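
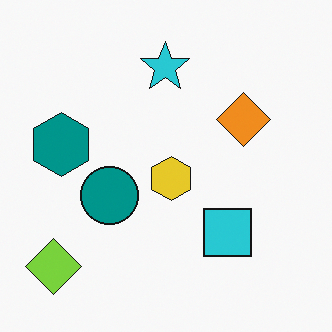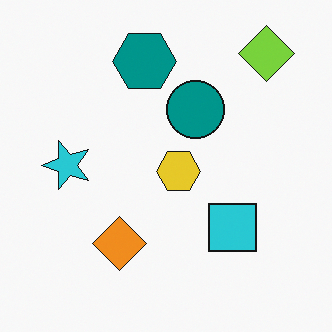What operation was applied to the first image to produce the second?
It was transposed (reflected across the top-left ↔ bottom-right diagonal).

Shapes have swapped their row and column positions — what was in the top-right is now in the bottom-left — a diagonal reflection.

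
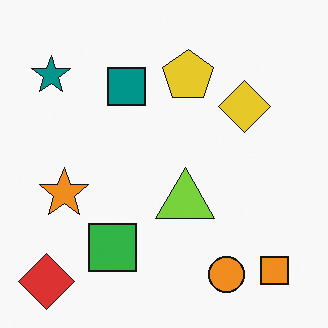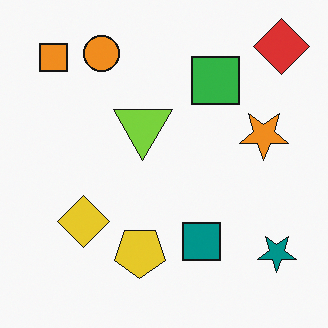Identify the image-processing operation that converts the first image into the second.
This is the original image rotated 180°.

The red diamond sits in the bottom-left of the first image and the top-right of the second — consistent with a whole-image 180° rotation.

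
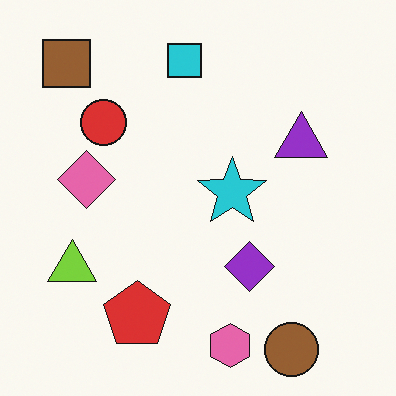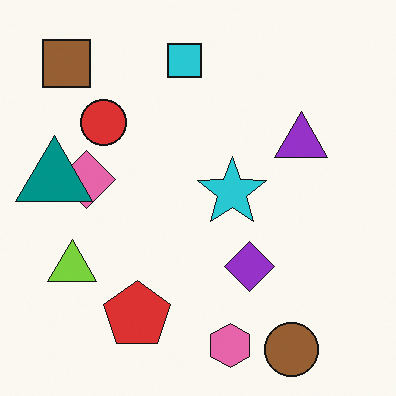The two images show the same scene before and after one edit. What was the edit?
Overlaid with an additional teal triangle.

A teal triangle appears in the second image that is absent from the first.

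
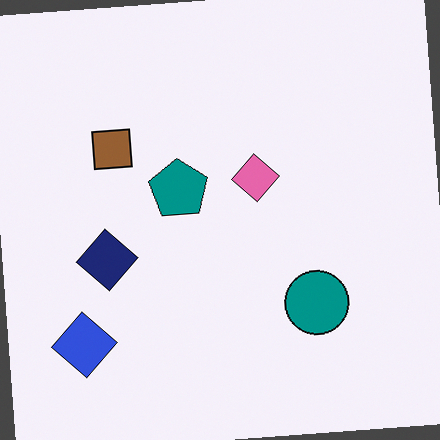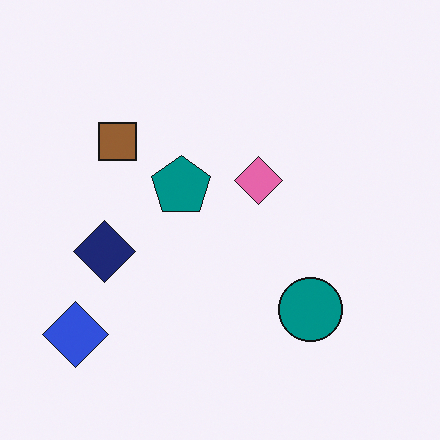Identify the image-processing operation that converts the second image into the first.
This is the original image rotated counter-clockwise by a few degrees.

Every shape is tilted by the same angle and the image corners show triangular fill wedges — a whole-image rotation by a non-right angle.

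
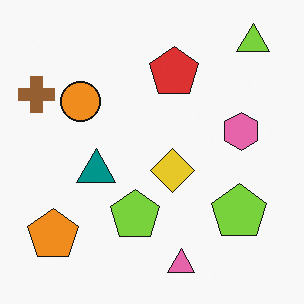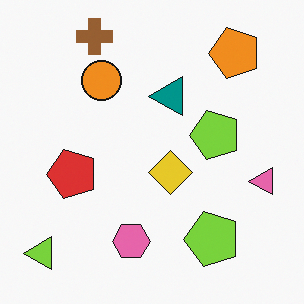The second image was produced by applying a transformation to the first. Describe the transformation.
Transposed (reflected across the top-left ↔ bottom-right diagonal).

Shapes have swapped their row and column positions — what was in the top-right is now in the bottom-left — a diagonal reflection.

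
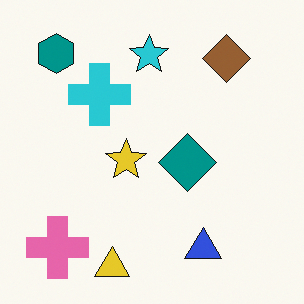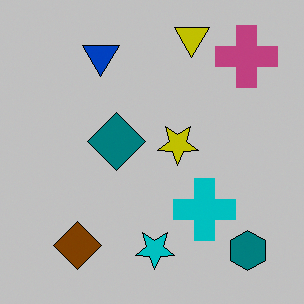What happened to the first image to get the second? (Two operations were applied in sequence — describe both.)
The image was aggressively posterized, then rotated 180°.

Each flat color has snapped to a coarser quantized level — most visibly, the near-white background has dropped to a flat grey. The teal hexagon sits in the top-left of the first image and the bottom-right of the second — consistent with a whole-image 180° rotation.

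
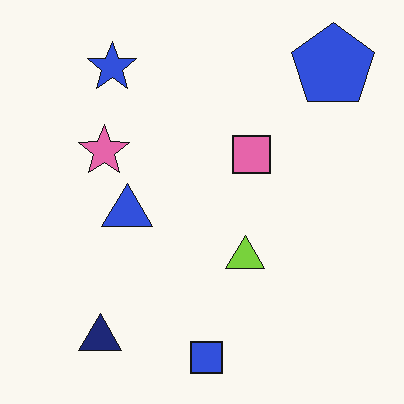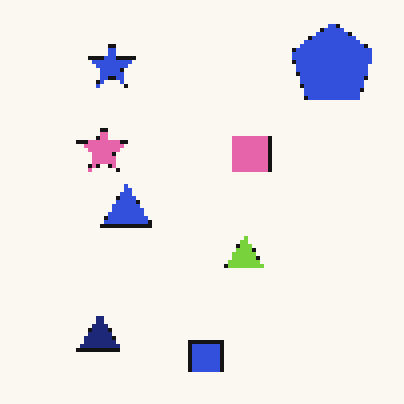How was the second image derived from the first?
The image was mildly pixelated.

Shapes are reduced to large square blocks; fine edges and outlines are lost — a downscale-then-upscale (mosaic) effect.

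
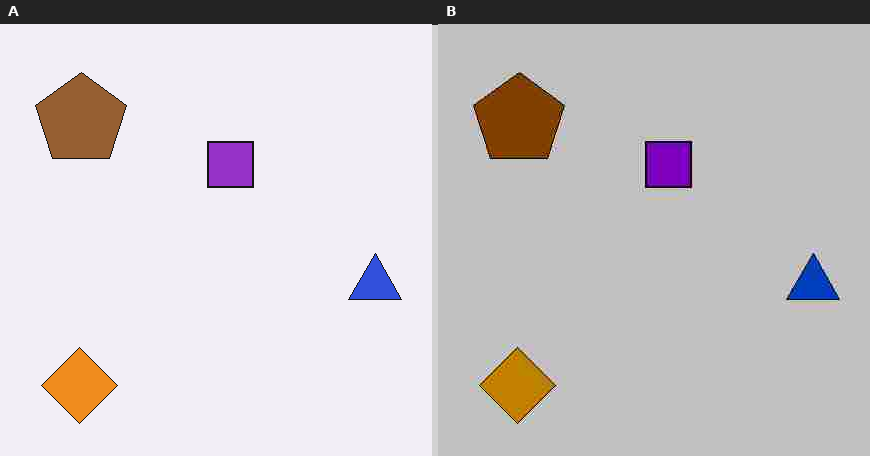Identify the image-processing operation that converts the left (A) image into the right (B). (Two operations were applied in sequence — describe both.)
The right (B) image is the left (A) aggressively posterized, then heavily JPEG-compressed with obvious blocking artifacts.

Each flat color has snapped to a coarser quantized level — most visibly, the near-white background has dropped to a flat grey. Blocky 8×8 compression artifacts appear around shape edges and the flat background shows ringing — characteristic JPEG degradation.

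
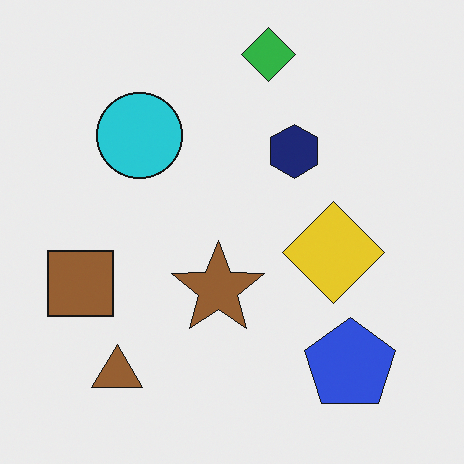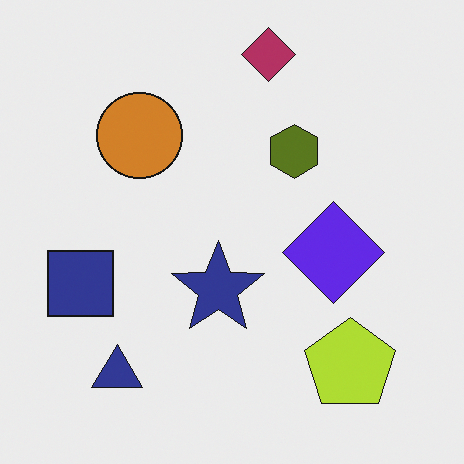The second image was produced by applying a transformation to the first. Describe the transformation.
Hue-shifted through roughly half the color wheel.

Every shape's color has rotated by the same amount around the hue wheel — a uniform hue shift.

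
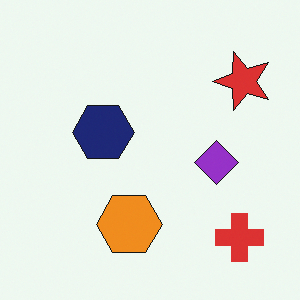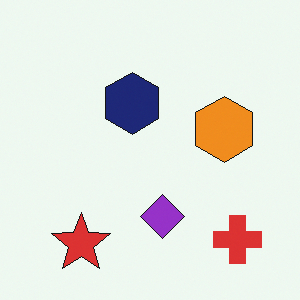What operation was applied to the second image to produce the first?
The image was transposed (reflected across the top-left ↔ bottom-right diagonal).

Shapes have swapped their row and column positions — what was in the top-right is now in the bottom-left — a diagonal reflection.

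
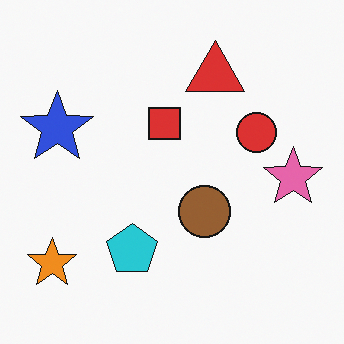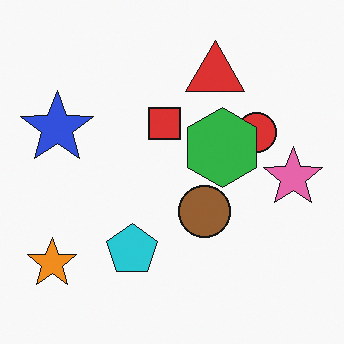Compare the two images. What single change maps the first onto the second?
This is the original image overlaid with an additional green hexagon.

A green hexagon appears in the second image that is absent from the first.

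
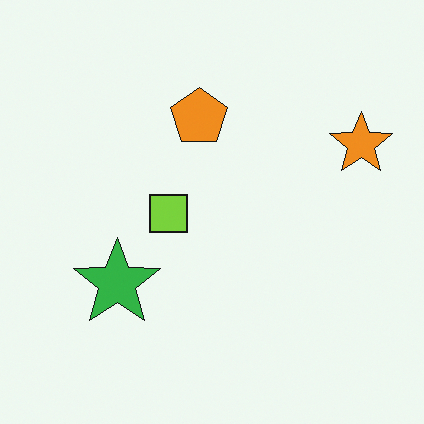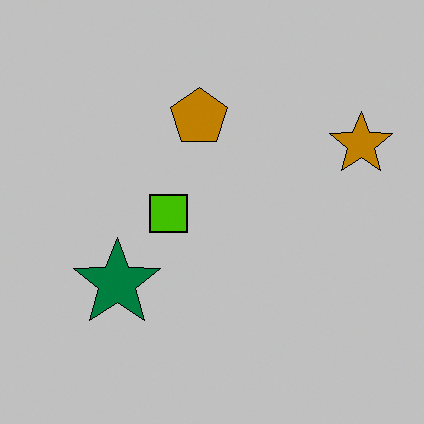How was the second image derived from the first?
The second image is the first aggressively posterized.

Each flat color has snapped to a coarser quantized level — most visibly, the near-white background has dropped to a flat grey.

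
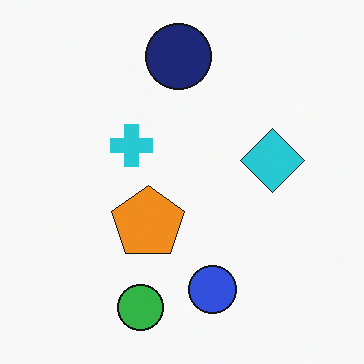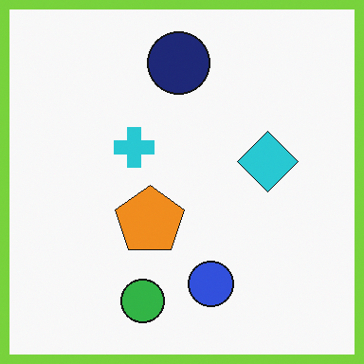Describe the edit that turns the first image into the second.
This is the original image framed with a lime border.

A solid lime frame runs around the edge of the second image, with the content slightly shrunk inside it.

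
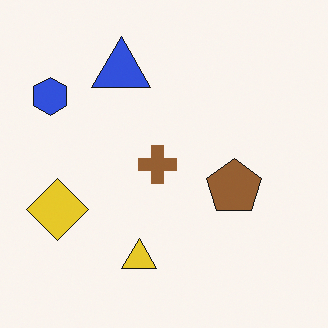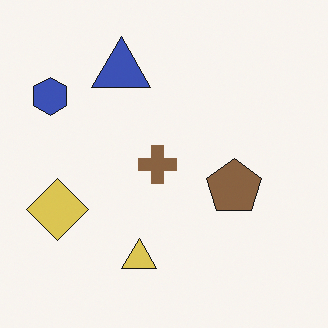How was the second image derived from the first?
Slightly desaturated.

All colors are more muted and greyish — a global saturation change.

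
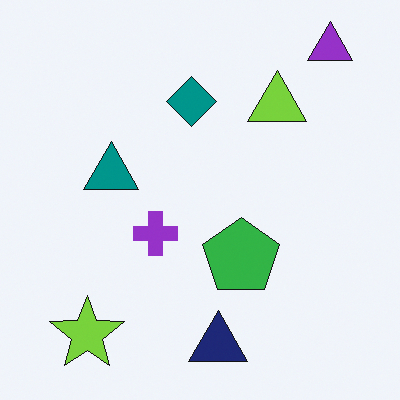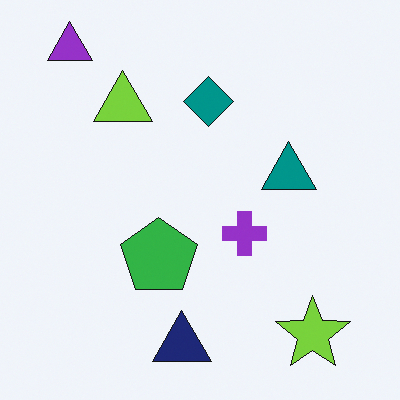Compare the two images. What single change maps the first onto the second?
It was flipped horizontally (left ↔ right).

The purple triangle is in the top-right of the first image and the top-left of the second — shapes on opposite sides of the vertical midline have swapped in a mirror flip.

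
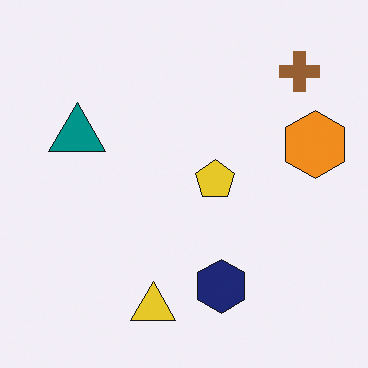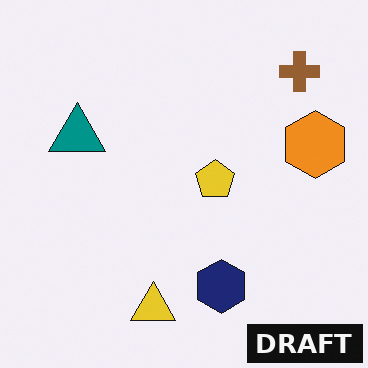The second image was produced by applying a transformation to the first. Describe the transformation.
The image was watermarked with the text "DRAFT" in the lower-right corner.

A dark label reading "DRAFT" appears in the lower-right corner.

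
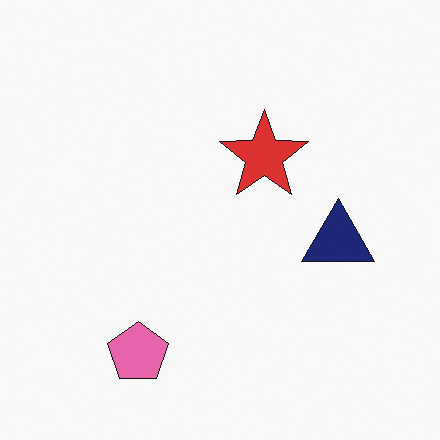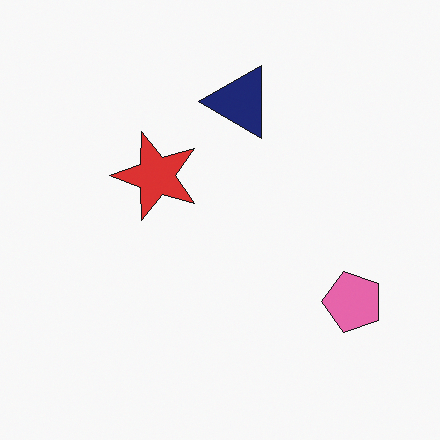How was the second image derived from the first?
The transformation is: rotated 90° counter-clockwise.

The pink pentagon sits in the bottom-left of the first image and the bottom-right of the second — consistent with a whole-image 90° counter-clockwise rotation.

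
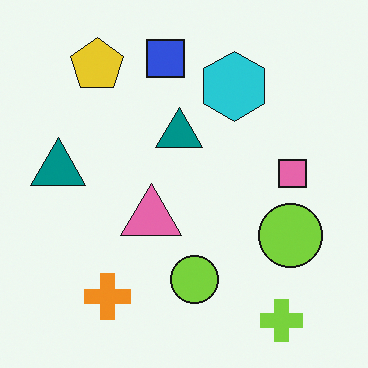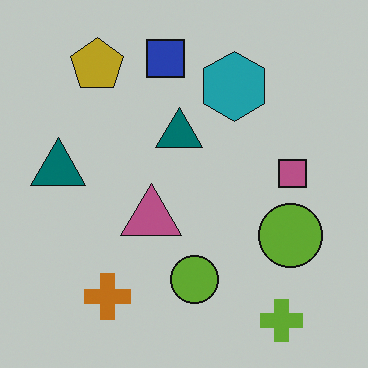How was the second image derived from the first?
Darkened a little.

Every pixel — background and shapes alike — is uniformly darkened.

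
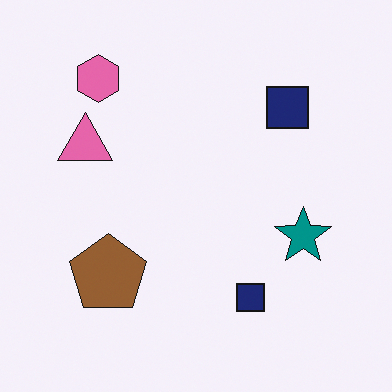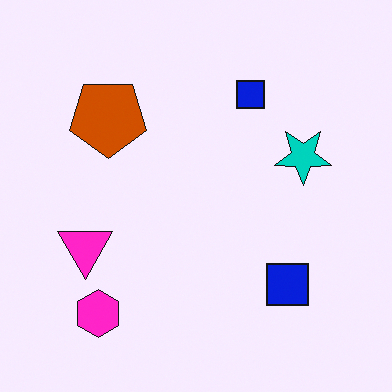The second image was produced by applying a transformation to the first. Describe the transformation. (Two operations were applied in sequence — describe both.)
The image was made much more vivid (saturation change), then flipped vertically (top ↔ bottom).

All colors are more vivid — a global saturation change. The pink hexagon is in the top-left of the first image and the bottom-left of the second — shapes on opposite sides of the horizontal midline have swapped in a mirror flip.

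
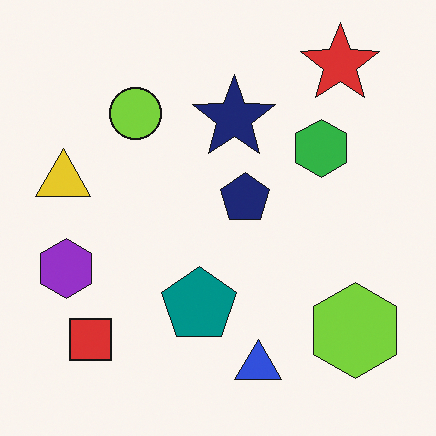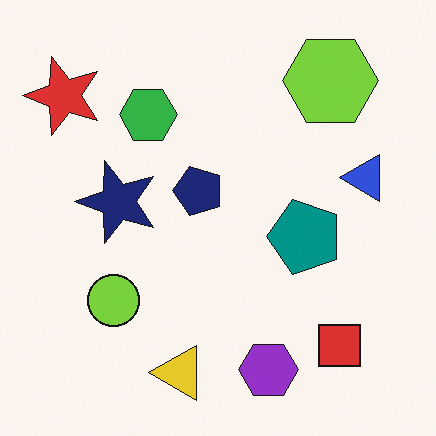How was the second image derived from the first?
The transformation is: rotated 90° counter-clockwise.

The red star sits in the top-right of the first image and the top-left of the second — consistent with a whole-image 90° counter-clockwise rotation.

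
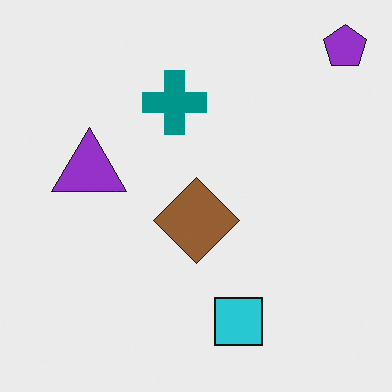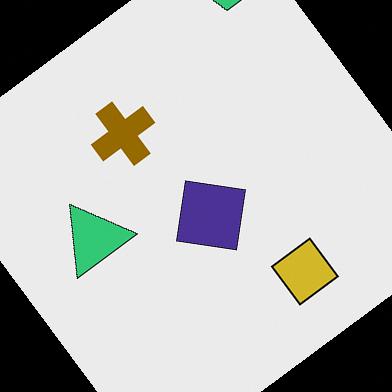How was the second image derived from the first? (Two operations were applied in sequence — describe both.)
It was hue-shifted by a large amount, then rotated counter-clockwise by a large amount — several tens of degrees.

Every shape's color has rotated by the same amount around the hue wheel — a uniform hue shift. Every shape is tilted by the same angle and the image corners show triangular fill wedges — a whole-image rotation by a non-right angle.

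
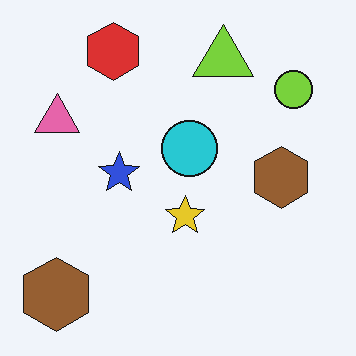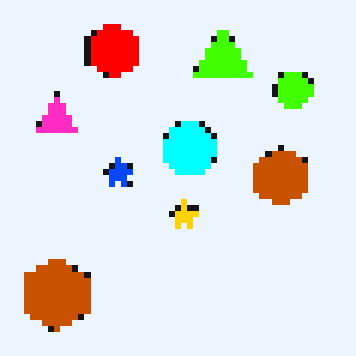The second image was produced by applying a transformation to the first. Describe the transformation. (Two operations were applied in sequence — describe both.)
It was pixelated into visible square blocks, then heavily oversaturated.

Shapes are reduced to large square blocks; fine edges and outlines are lost — a downscale-then-upscale (mosaic) effect. All colors are more vivid — a global saturation change.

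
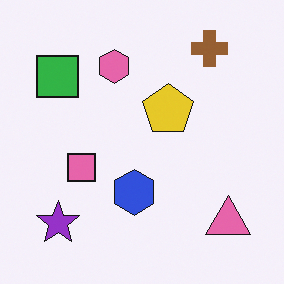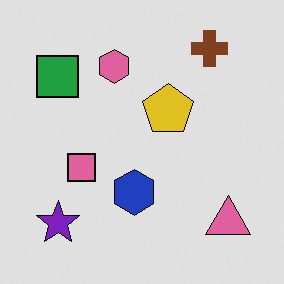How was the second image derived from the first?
This is the original image moderately posterized.

Each flat color has snapped to a coarser quantized level — most visibly, the near-white background has dropped to a flat grey.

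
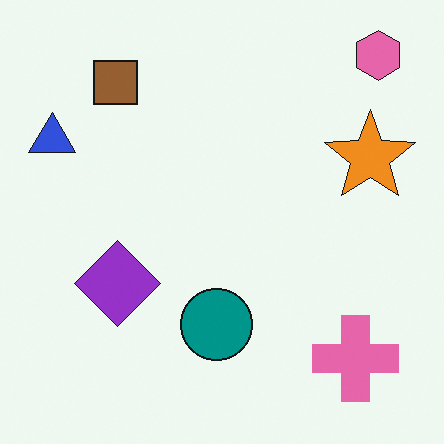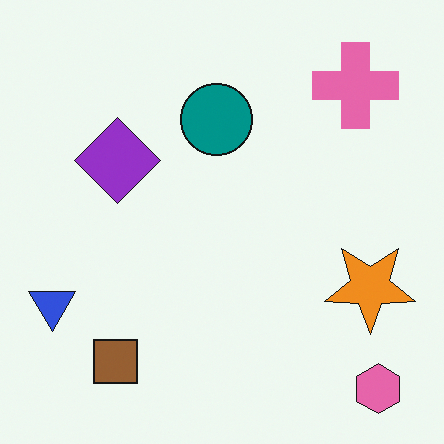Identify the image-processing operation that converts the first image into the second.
The transformation is: flipped vertically (top ↔ bottom).

The pink hexagon is in the top-right of the first image and the bottom-right of the second — shapes on opposite sides of the horizontal midline have swapped in a mirror flip.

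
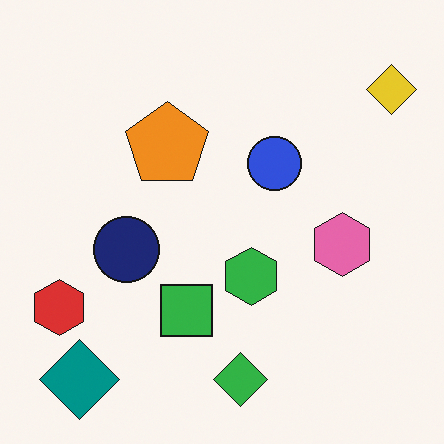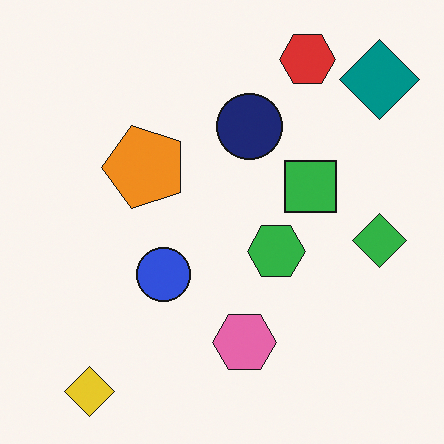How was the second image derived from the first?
The image was transposed (reflected across the top-left ↔ bottom-right diagonal).

Shapes have swapped their row and column positions — what was in the top-right is now in the bottom-left — a diagonal reflection.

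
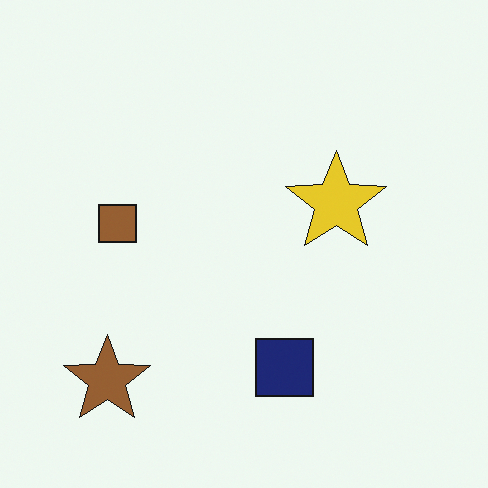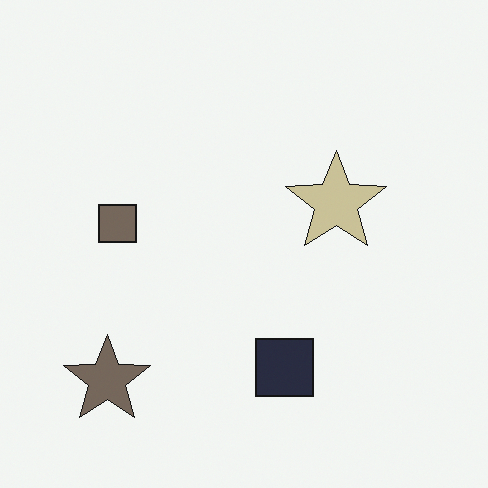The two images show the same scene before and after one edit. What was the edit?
Heavily desaturated.

All colors are more muted and greyish — a global saturation change.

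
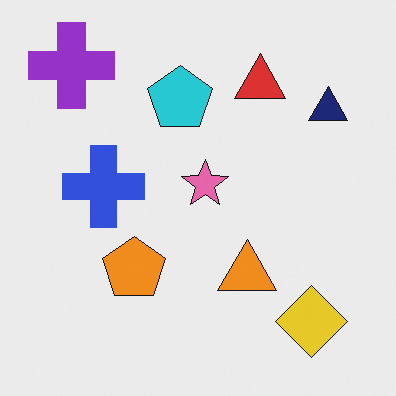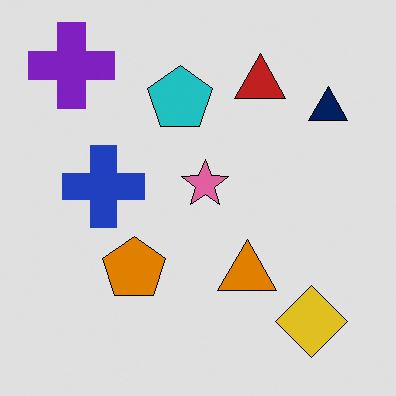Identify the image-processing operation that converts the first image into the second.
The second image is the first posterized to a reduced palette.

Each flat color has snapped to a coarser quantized level — most visibly, the near-white background has dropped to a flat grey.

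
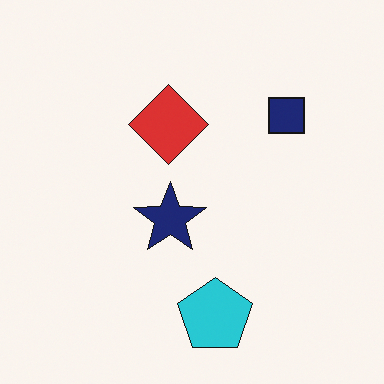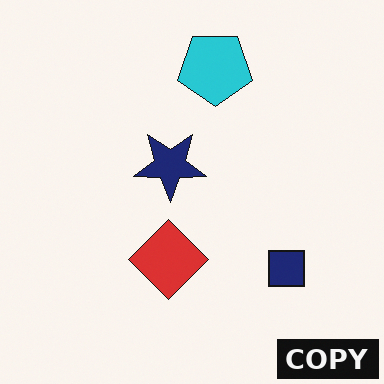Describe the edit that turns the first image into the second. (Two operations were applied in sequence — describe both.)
The transformation is: flipped vertically (top ↔ bottom), then watermarked with the text "COPY" in the lower-right corner.

The cyan pentagon is in the bottom of the first image and the top of the second — shapes on opposite sides of the horizontal midline have swapped in a mirror flip. A dark label reading "COPY" appears in the lower-right corner.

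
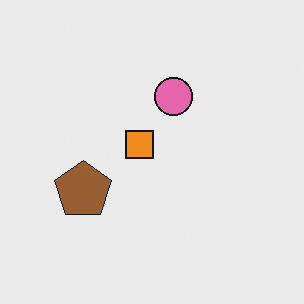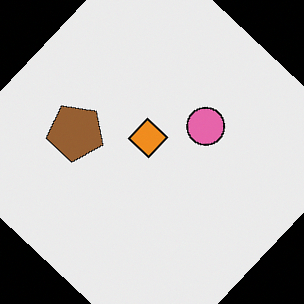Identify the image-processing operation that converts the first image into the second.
This is the original image rotated clockwise by a large amount — several tens of degrees.

Every shape is tilted by the same angle and the image corners show triangular fill wedges — a whole-image rotation by a non-right angle.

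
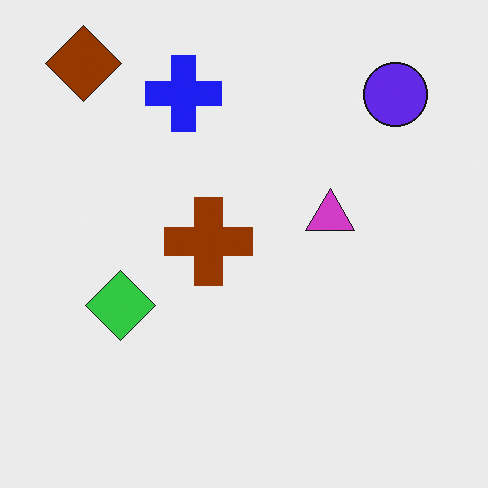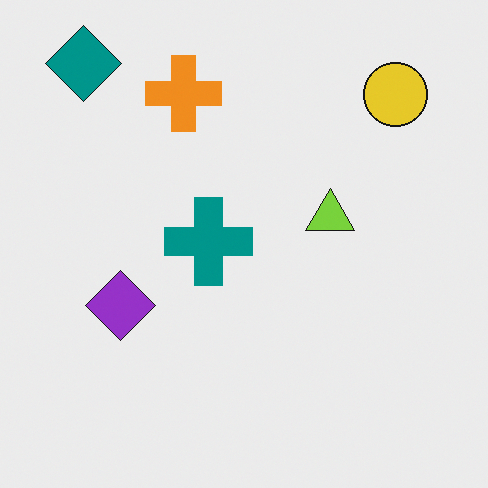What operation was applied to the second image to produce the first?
The transformation is: hue-shifted by a large amount.

Every shape's color has rotated by the same amount around the hue wheel — a uniform hue shift.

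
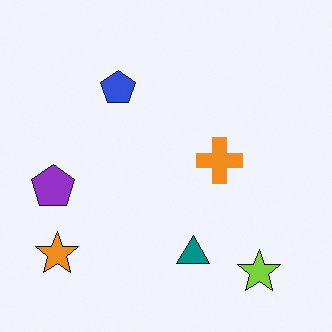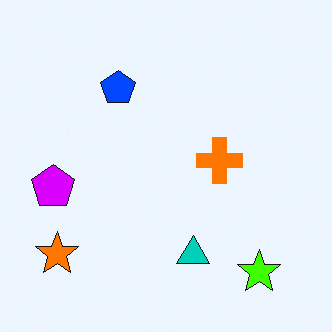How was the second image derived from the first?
Made much more vivid (saturation change).

All colors are more vivid — a global saturation change.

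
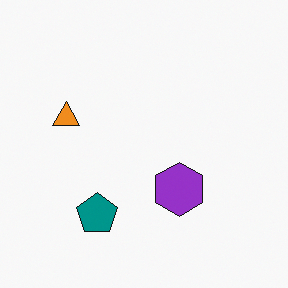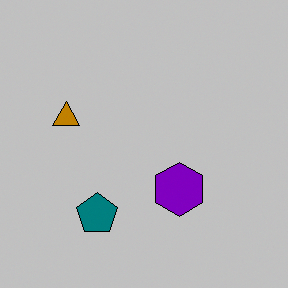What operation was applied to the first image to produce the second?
The second image is the first heavily posterized to just a handful of flat colors.

Each flat color has snapped to a coarser quantized level — most visibly, the near-white background has dropped to a flat grey.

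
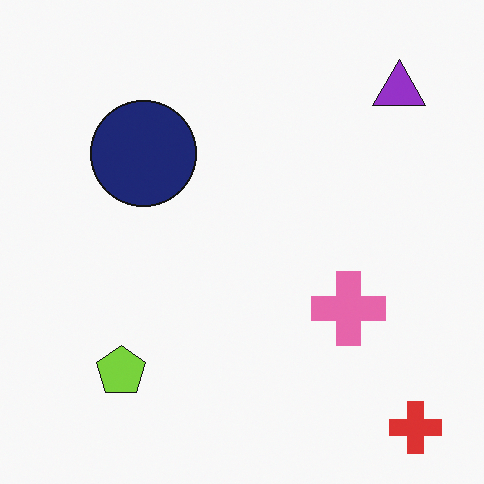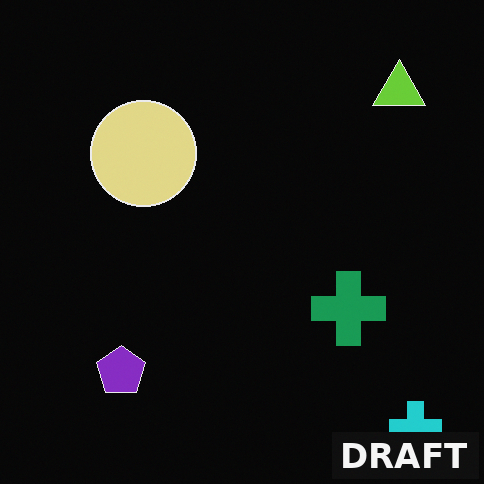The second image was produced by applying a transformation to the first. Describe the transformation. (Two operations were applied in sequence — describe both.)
It was color-inverted (negative), then watermarked with the text "DRAFT" in the lower-right corner.

The light background has become dark and every shape's color is its complement — a photographic negative. A dark label reading "DRAFT" appears in the lower-right corner.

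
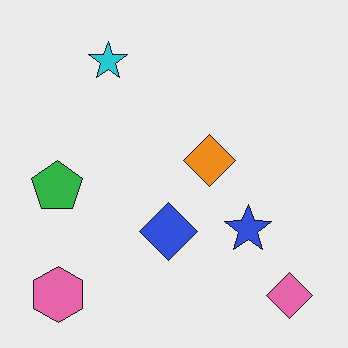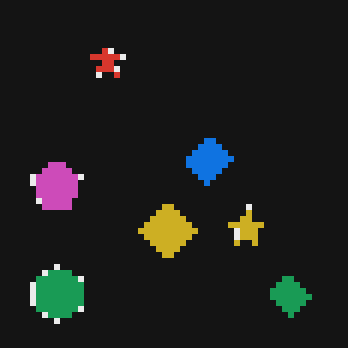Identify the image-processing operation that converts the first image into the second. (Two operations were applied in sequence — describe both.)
The transformation is: pixelated into visible square blocks, then color-inverted (negative).

Shapes are reduced to large square blocks; fine edges and outlines are lost — a downscale-then-upscale (mosaic) effect. The light background has become dark and every shape's color is its complement — a photographic negative.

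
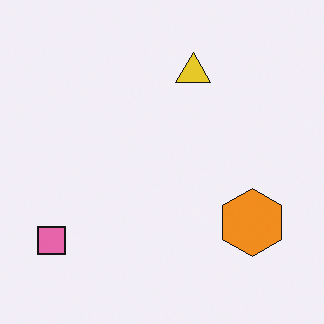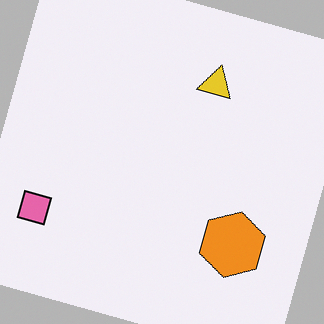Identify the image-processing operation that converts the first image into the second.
The image was rotated clockwise by a clearly visible amount.

Every shape is tilted by the same angle and the image corners show triangular fill wedges — a whole-image rotation by a non-right angle.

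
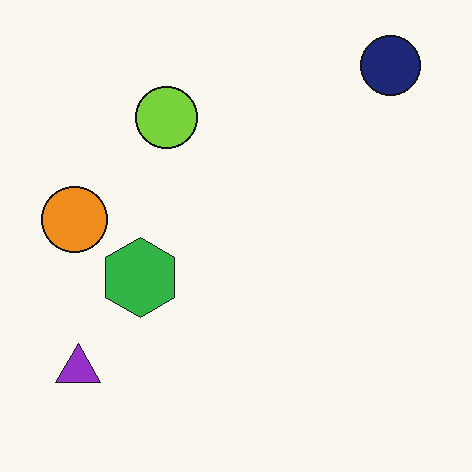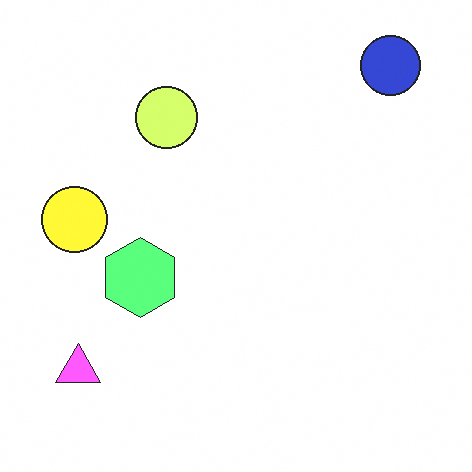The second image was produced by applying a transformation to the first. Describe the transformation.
The second image is the first noticeably brightened.

Every pixel — background and shapes alike — is uniformly brightened.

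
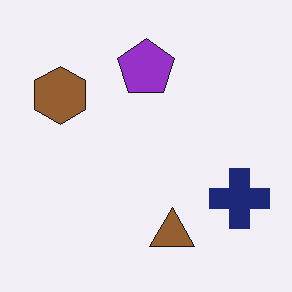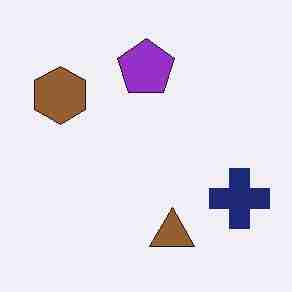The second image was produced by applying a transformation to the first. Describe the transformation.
This is the original image heavily JPEG-compressed with obvious blocking artifacts.

Blocky 8×8 compression artifacts appear around shape edges and the flat background shows ringing — characteristic JPEG degradation.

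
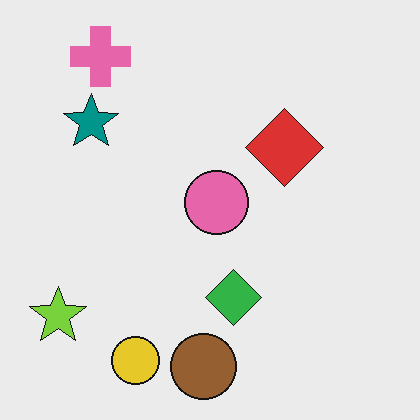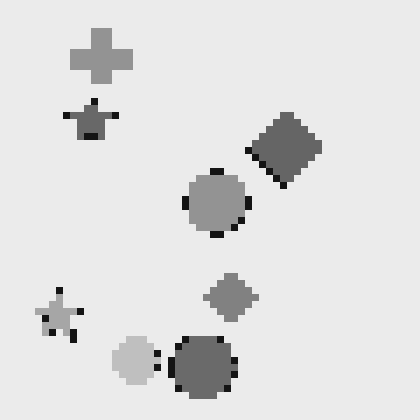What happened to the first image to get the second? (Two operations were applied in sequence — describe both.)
The image was pixelated into visible square blocks, then converted to grayscale.

Shapes are reduced to large square blocks; fine edges and outlines are lost — a downscale-then-upscale (mosaic) effect. All color is removed — every shape is now a shade of grey.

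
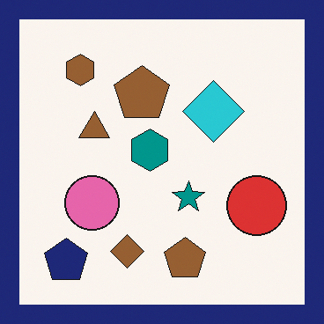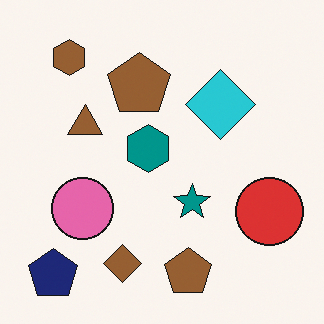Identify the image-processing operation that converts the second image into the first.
This is the original image framed with a navy border.

A solid navy frame runs around the edge of the first image, with the content slightly shrunk inside it.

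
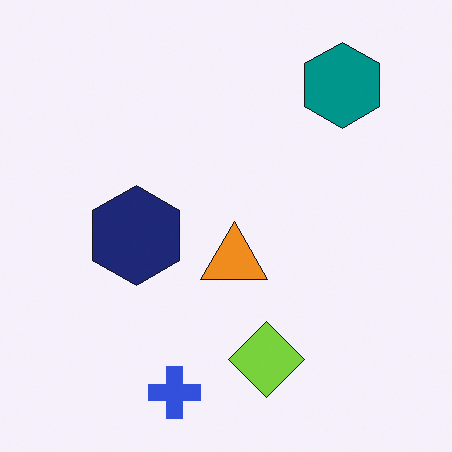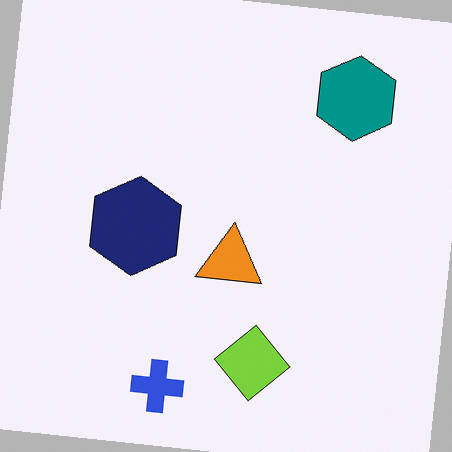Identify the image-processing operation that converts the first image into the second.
The second image is the first rotated clockwise by a slight angle.

Every shape is tilted by the same angle and the image corners show triangular fill wedges — a whole-image rotation by a non-right angle.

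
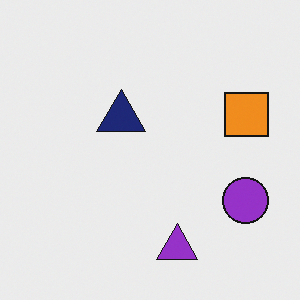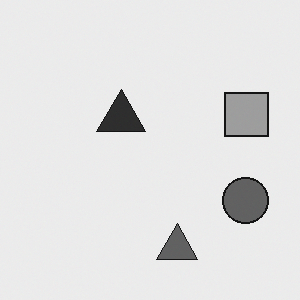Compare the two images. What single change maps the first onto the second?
Converted to grayscale.

All color is removed — every shape is now a shade of grey.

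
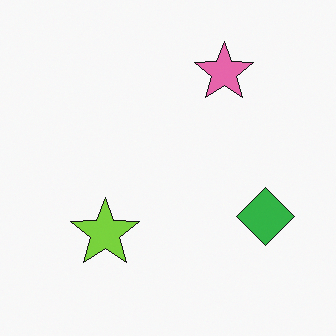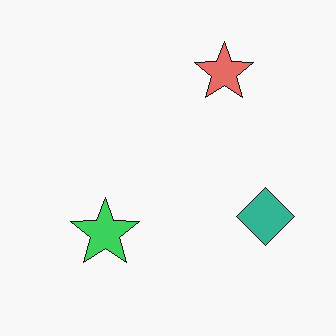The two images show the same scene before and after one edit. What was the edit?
The second image is the first hue-shifted slightly.

Every shape's color has rotated by the same amount around the hue wheel — a uniform hue shift.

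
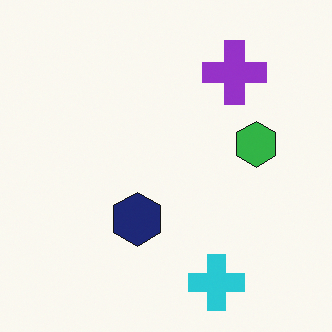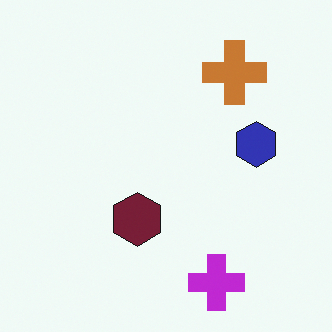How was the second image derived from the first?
Hue-shifted by a moderate amount.

Every shape's color has rotated by the same amount around the hue wheel — a uniform hue shift.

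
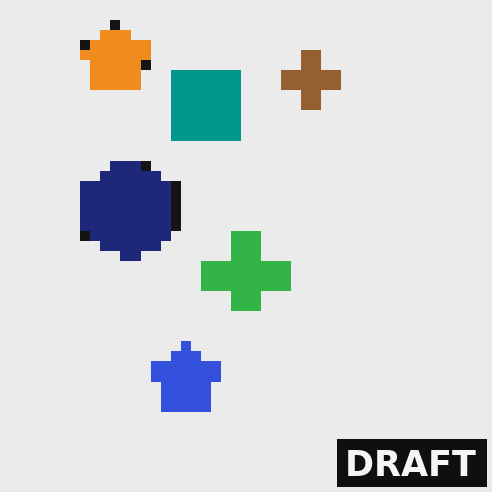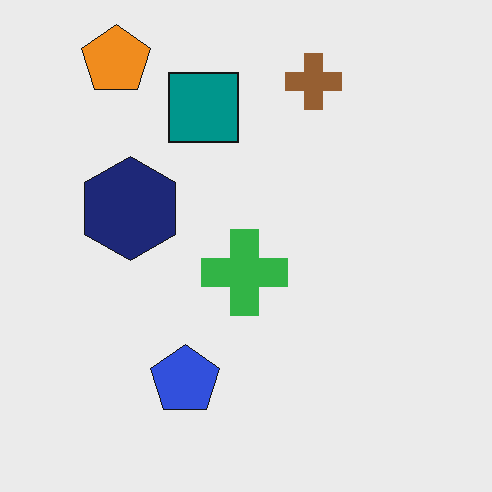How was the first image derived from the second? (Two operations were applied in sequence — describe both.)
This is the original image heavily pixelated into large blocks, then watermarked with the text "DRAFT" in the lower-right corner.

Shapes are reduced to large square blocks; fine edges and outlines are lost — a downscale-then-upscale (mosaic) effect. A dark label reading "DRAFT" appears in the lower-right corner.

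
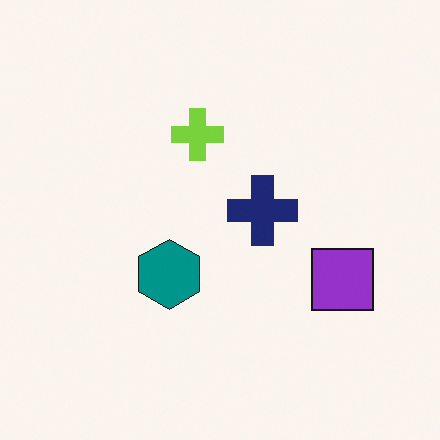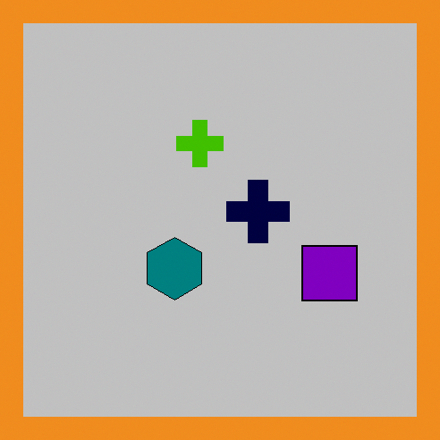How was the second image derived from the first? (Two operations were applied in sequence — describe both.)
The second image is the first heavily posterized to just a handful of flat colors, then framed with a orange border.

Each flat color has snapped to a coarser quantized level — most visibly, the near-white background has dropped to a flat grey. A solid orange frame runs around the edge of the second image, with the content slightly shrunk inside it.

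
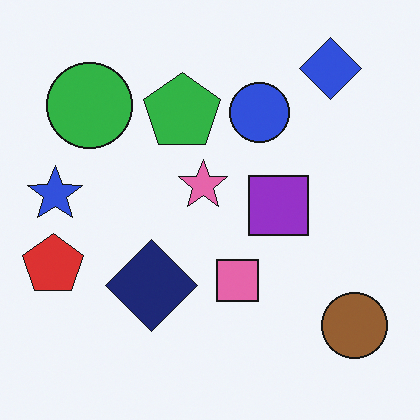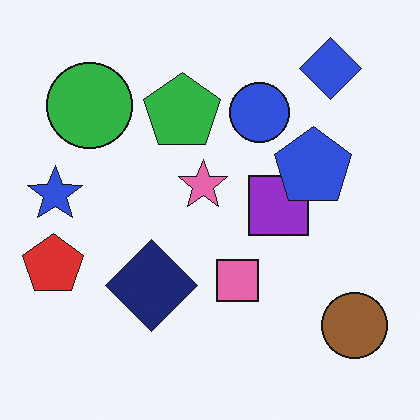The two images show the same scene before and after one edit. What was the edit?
This is the original image overlaid with an additional blue pentagon.

A blue pentagon appears in the second image that is absent from the first.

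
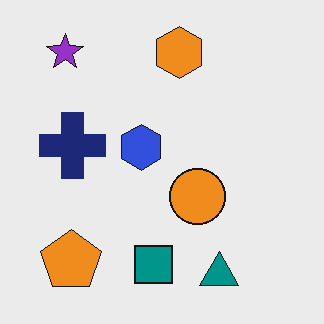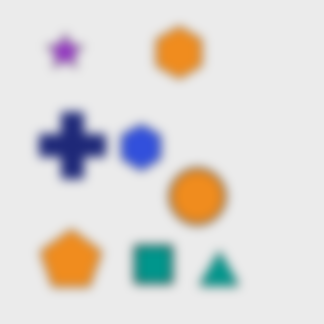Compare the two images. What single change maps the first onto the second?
The transformation is: heavily blurred.

Shape edges and outlines are uniformly softened across the whole image.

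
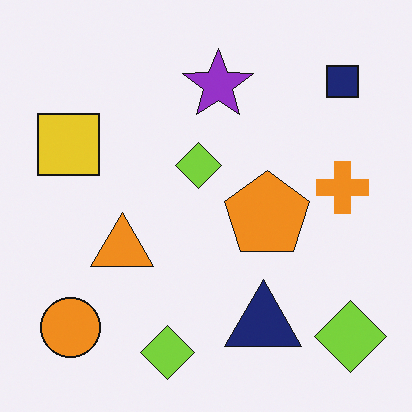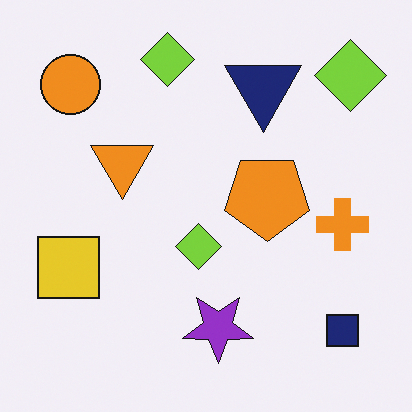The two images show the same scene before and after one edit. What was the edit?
The transformation is: flipped vertically (top ↔ bottom).

The navy square is in the top-right of the first image and the bottom-right of the second — shapes on opposite sides of the horizontal midline have swapped in a mirror flip.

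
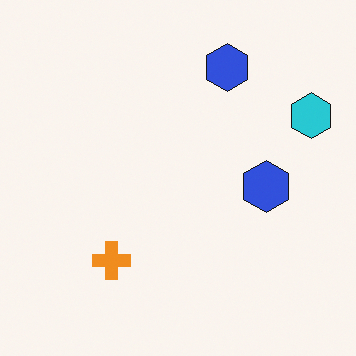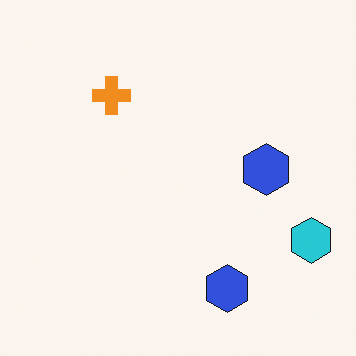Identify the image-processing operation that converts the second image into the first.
This is the original image flipped vertically (top ↔ bottom).

The orange cross is in the top-left of the second image and the bottom-left of the first — shapes on opposite sides of the horizontal midline have swapped in a mirror flip.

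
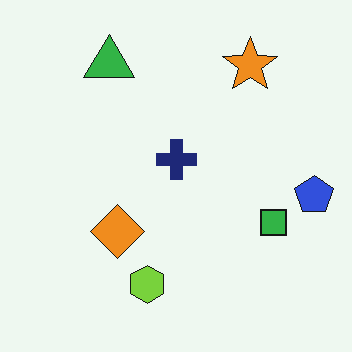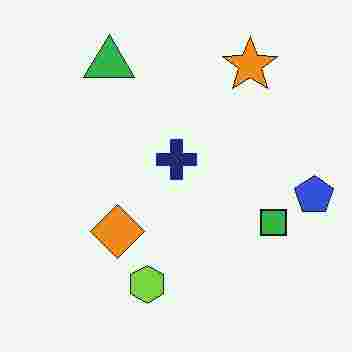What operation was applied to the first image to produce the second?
This is the original image heavily JPEG-compressed with obvious blocking artifacts.

Blocky 8×8 compression artifacts appear around shape edges and the flat background shows ringing — characteristic JPEG degradation.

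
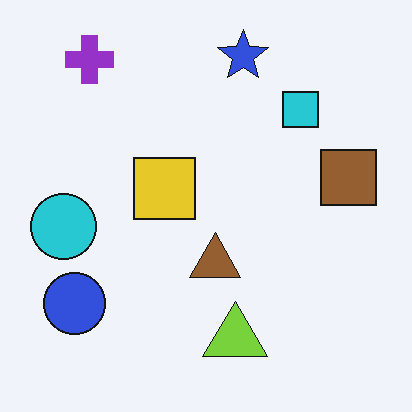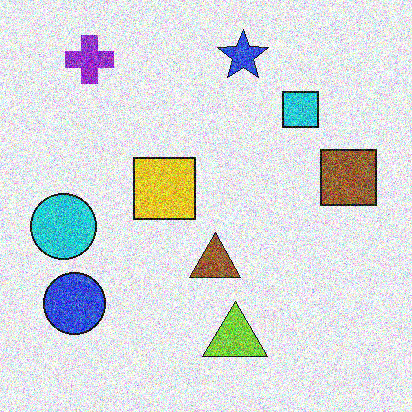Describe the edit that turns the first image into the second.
The second image is the first degraded with strong gaussian noise.

Random speckle covers the whole image, including the flat background.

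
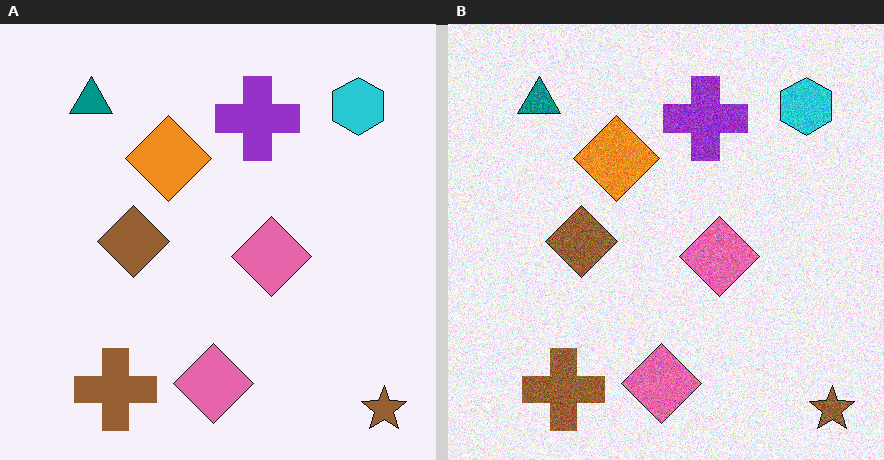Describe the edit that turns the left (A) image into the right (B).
The transformation is: degraded with visible gaussian noise.

Random speckle covers the whole image, including the flat background.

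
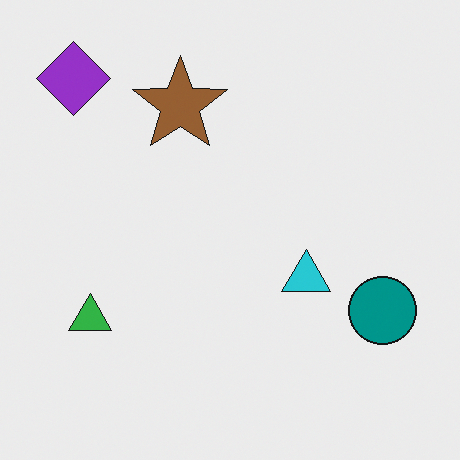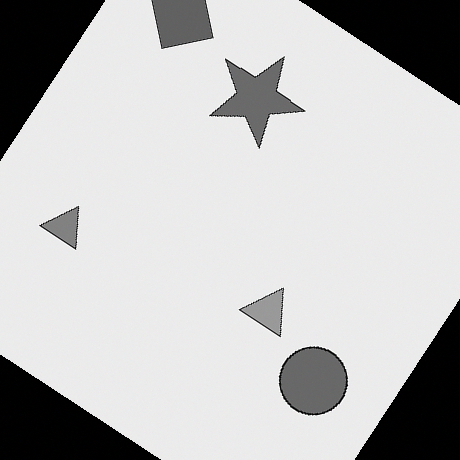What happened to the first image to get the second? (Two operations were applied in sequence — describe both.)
The second image is the first rotated clockwise by a large amount — several tens of degrees, then converted to grayscale.

Every shape is tilted by the same angle and the image corners show triangular fill wedges — a whole-image rotation by a non-right angle. All color is removed — every shape is now a shade of grey.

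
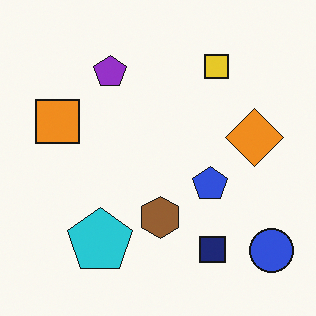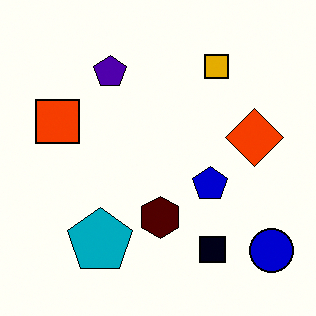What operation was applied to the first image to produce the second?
The transformation is: given much higher contrast.

Tones are pushed away from mid-grey across the whole image — a global contrast change.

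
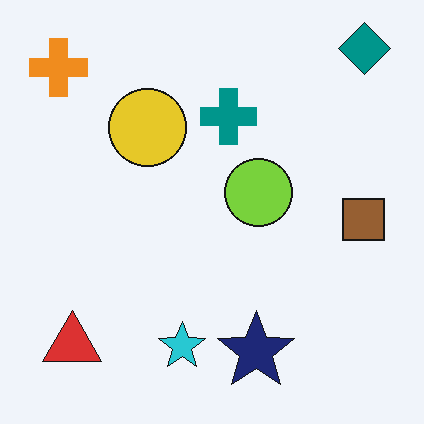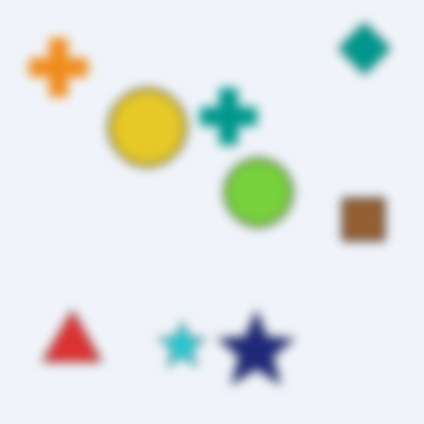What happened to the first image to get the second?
This is the original image heavily blurred.

Shape edges and outlines are uniformly softened across the whole image.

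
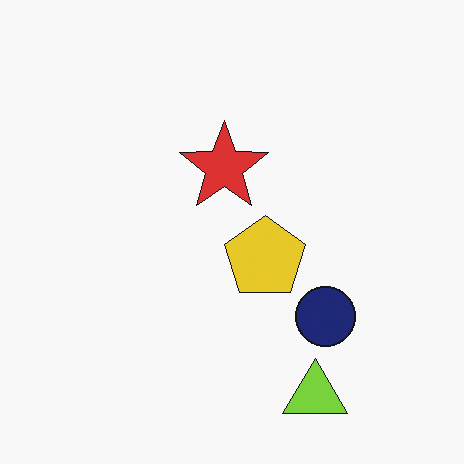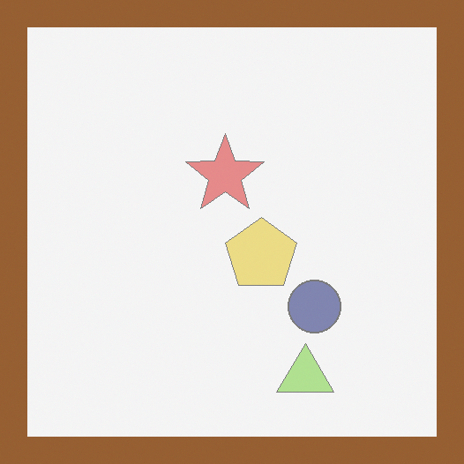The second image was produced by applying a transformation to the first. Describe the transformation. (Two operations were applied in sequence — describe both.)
This is the original image washed out (contrast reduced), then framed with a brown border.

Tones are pushed toward mid-grey across the whole image — a global contrast change. A solid brown frame runs around the edge of the second image, with the content slightly shrunk inside it.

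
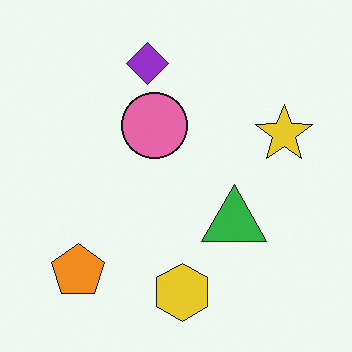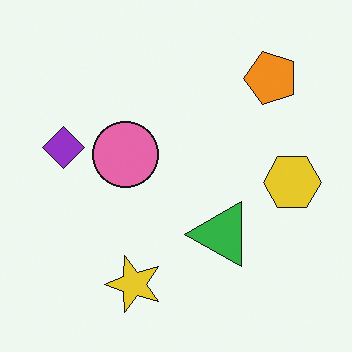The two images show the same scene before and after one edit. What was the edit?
This is the original image transposed (reflected across the top-left ↔ bottom-right diagonal).

Shapes have swapped their row and column positions — what was in the top-right is now in the bottom-left — a diagonal reflection.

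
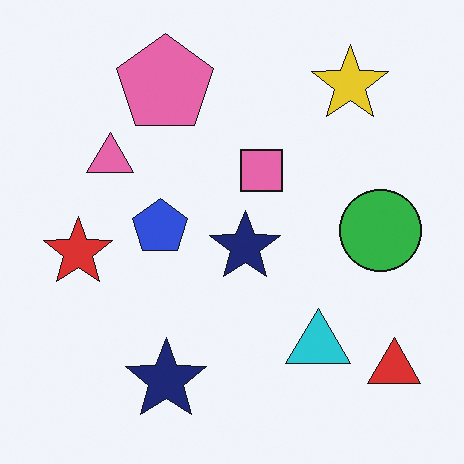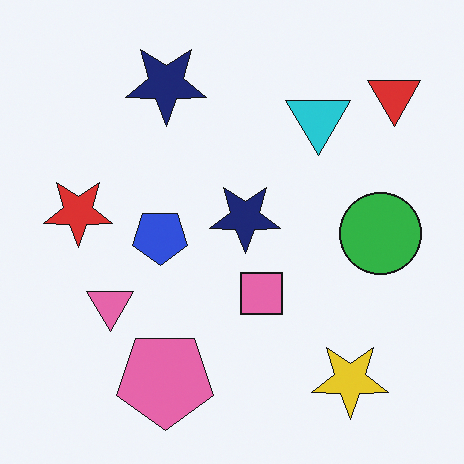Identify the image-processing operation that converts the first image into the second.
Flipped vertically (top ↔ bottom).

The yellow star is in the top-right of the first image and the bottom-right of the second — shapes on opposite sides of the horizontal midline have swapped in a mirror flip.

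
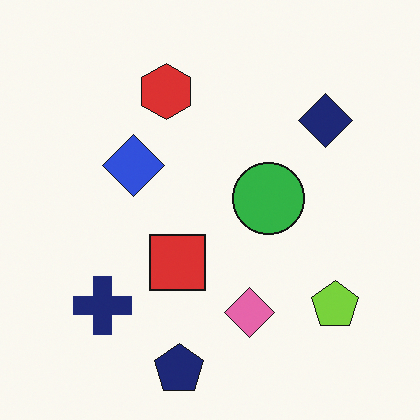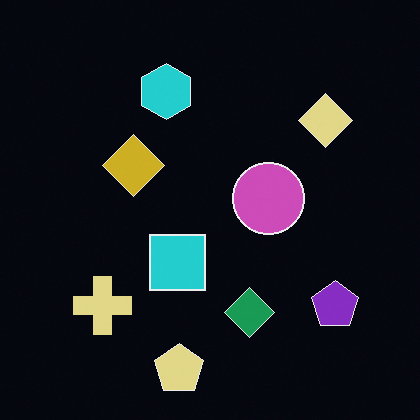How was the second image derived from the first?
Color-inverted (negative).

The light background has become dark and every shape's color is its complement — a photographic negative.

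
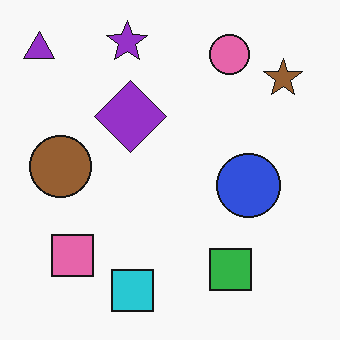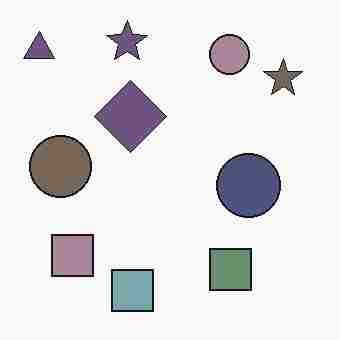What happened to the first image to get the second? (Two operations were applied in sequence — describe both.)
The transformation is: made much more muted (saturation change), then heavily JPEG-compressed with obvious blocking artifacts.

All colors are more muted and greyish — a global saturation change. Blocky 8×8 compression artifacts appear around shape edges and the flat background shows ringing — characteristic JPEG degradation.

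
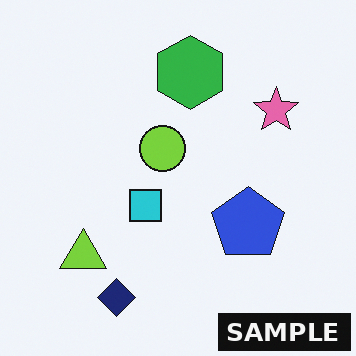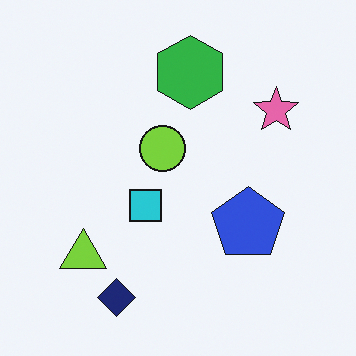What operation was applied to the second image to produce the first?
The transformation is: watermarked with the text "SAMPLE" in the lower-right corner.

A dark label reading "SAMPLE" appears in the lower-right corner.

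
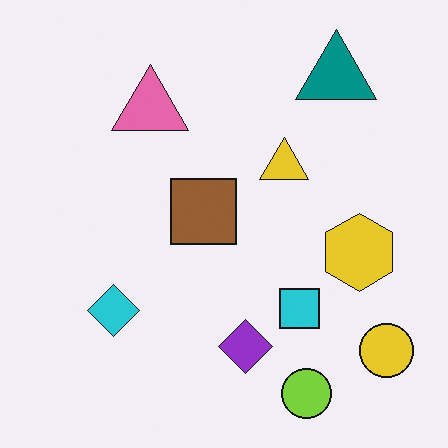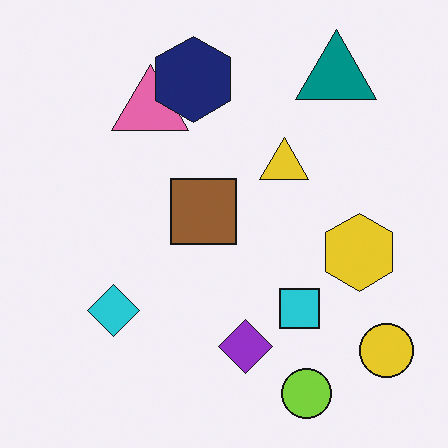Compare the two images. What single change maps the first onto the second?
It was overlaid with an additional navy hexagon.

A navy hexagon appears in the second image that is absent from the first.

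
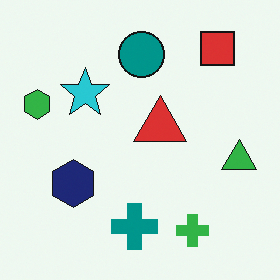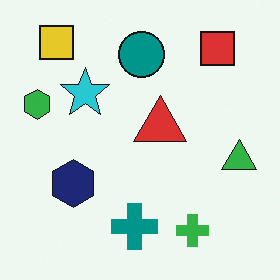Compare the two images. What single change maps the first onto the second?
It was overlaid with an additional yellow square.

A yellow square appears in the second image that is absent from the first.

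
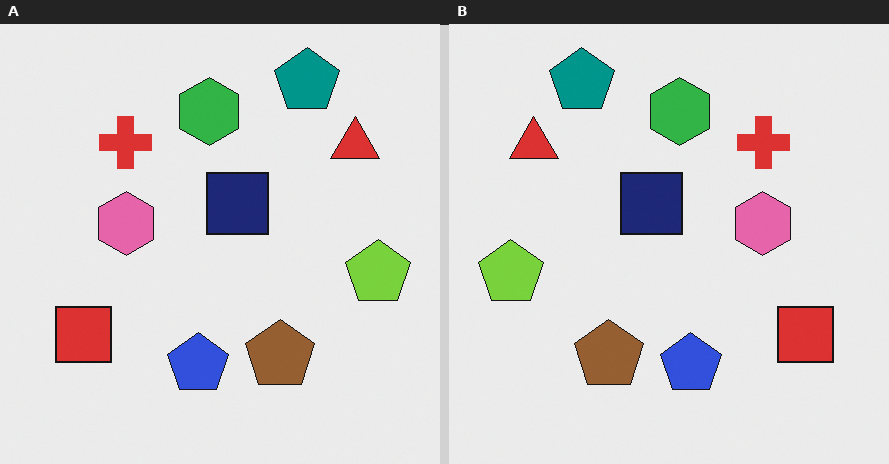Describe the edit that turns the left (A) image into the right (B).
This is the original image flipped horizontally (left ↔ right).

The lime pentagon is in the right of the left (A) image and the left of the right (B) — shapes on opposite sides of the vertical midline have swapped in a mirror flip.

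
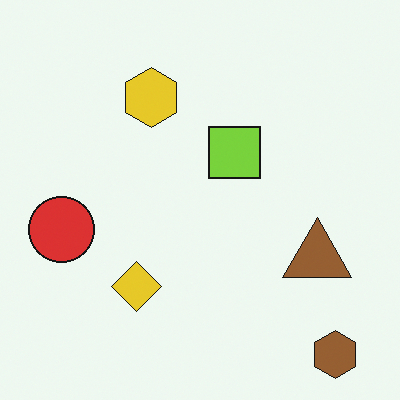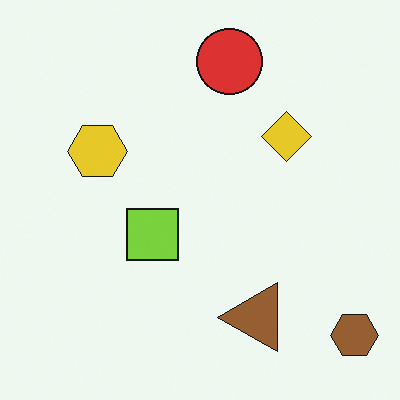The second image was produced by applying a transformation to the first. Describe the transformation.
The second image is the first transposed (reflected across the top-left ↔ bottom-right diagonal).

Shapes have swapped their row and column positions — what was in the top-right is now in the bottom-left — a diagonal reflection.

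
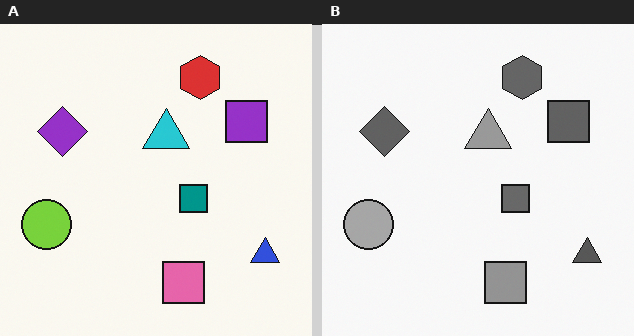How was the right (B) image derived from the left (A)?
Converted to grayscale.

All color is removed — every shape is now a shade of grey.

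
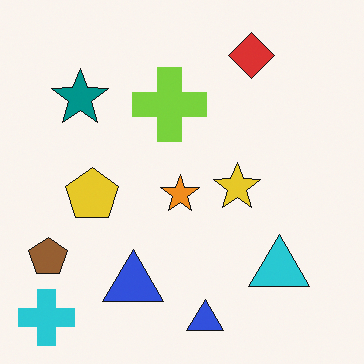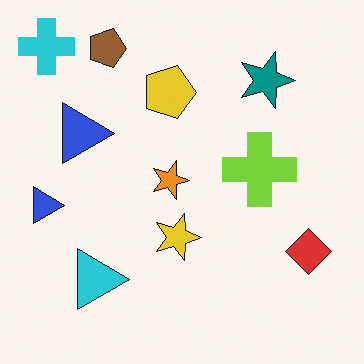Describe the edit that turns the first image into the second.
It was rotated 90° clockwise.

The cyan cross sits in the bottom-left of the first image and the top-left of the second — consistent with a whole-image 90° clockwise rotation.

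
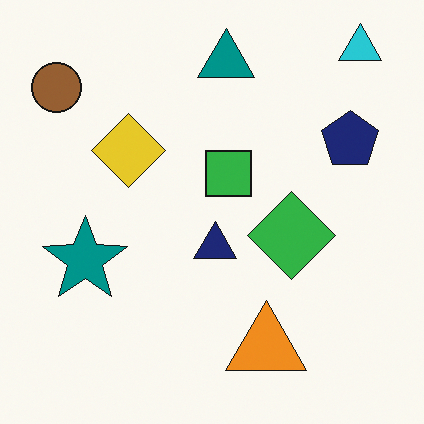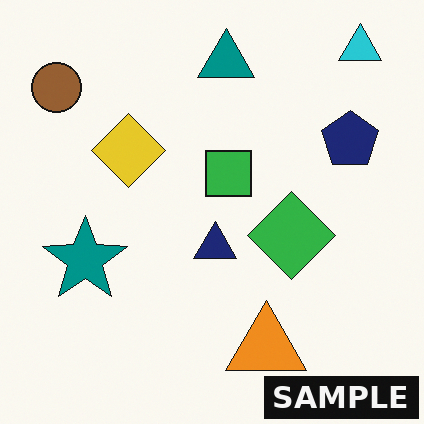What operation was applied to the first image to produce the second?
The transformation is: watermarked with the text "SAMPLE" in the lower-right corner.

A dark label reading "SAMPLE" appears in the lower-right corner.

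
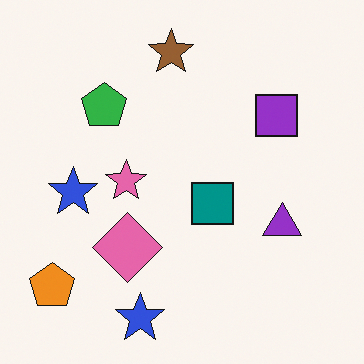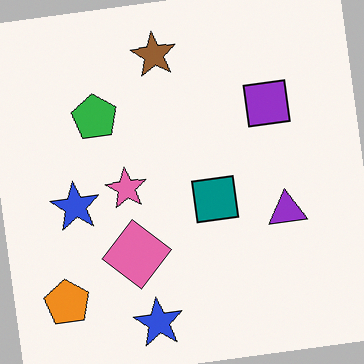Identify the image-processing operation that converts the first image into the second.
It was rotated counter-clockwise by a small amount.

Every shape is tilted by the same angle and the image corners show triangular fill wedges — a whole-image rotation by a non-right angle.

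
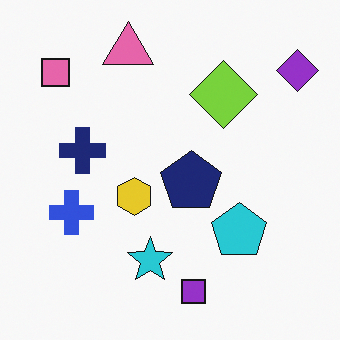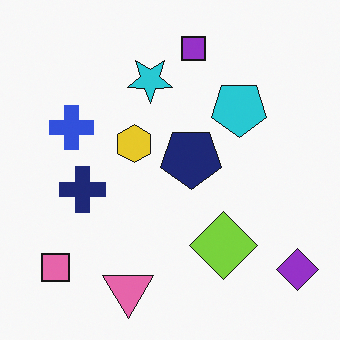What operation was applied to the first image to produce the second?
The image was flipped vertically (top ↔ bottom).

The purple square is in the bottom of the first image and the top of the second — shapes on opposite sides of the horizontal midline have swapped in a mirror flip.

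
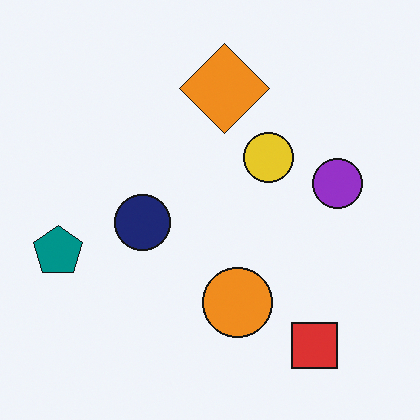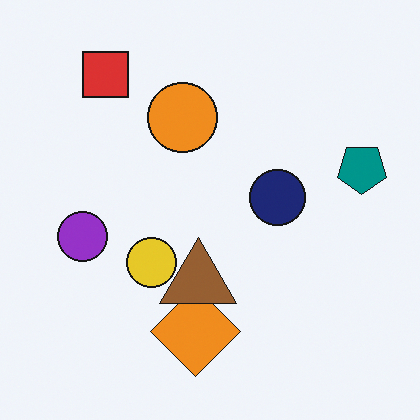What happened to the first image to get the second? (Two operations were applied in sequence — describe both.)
It was rotated 180°, then overlaid with an additional brown triangle.

The red square sits in the bottom-right of the first image and the top-left of the second — consistent with a whole-image 180° rotation. A brown triangle appears in the second image that is absent from the first.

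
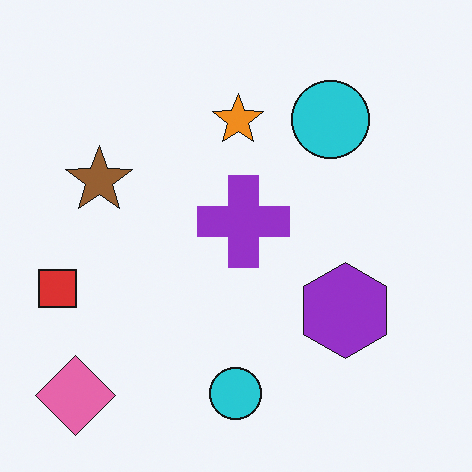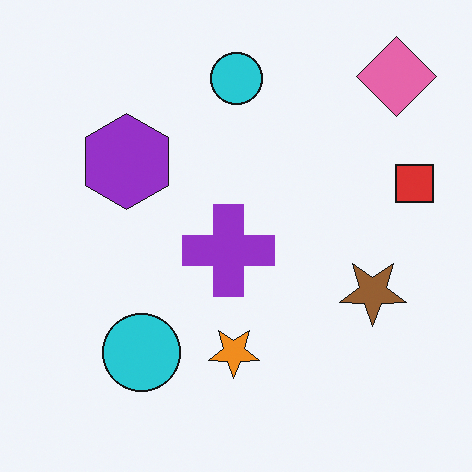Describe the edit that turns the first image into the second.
The image was rotated 180°.

The pink diamond sits in the bottom-left of the first image and the top-right of the second — consistent with a whole-image 180° rotation.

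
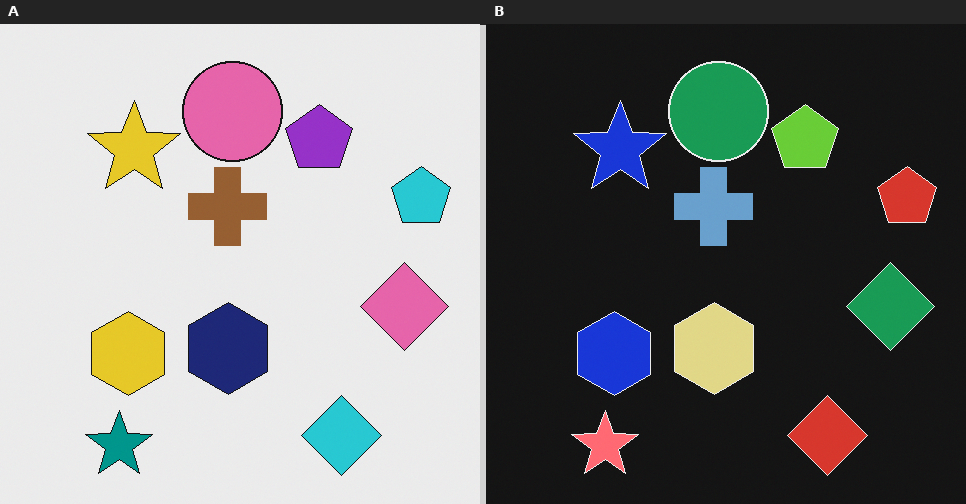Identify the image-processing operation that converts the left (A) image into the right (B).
This is the original image color-inverted (negative).

The light background has become dark and every shape's color is its complement — a photographic negative.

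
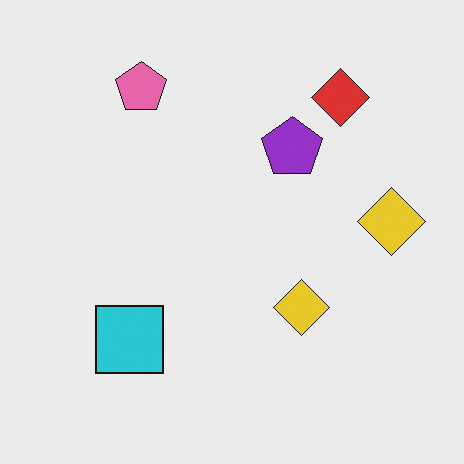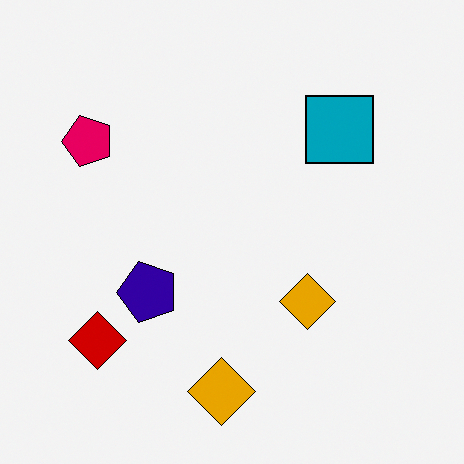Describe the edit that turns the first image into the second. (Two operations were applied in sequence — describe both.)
The transformation is: given much higher contrast, then transposed (reflected across the top-left ↔ bottom-right diagonal).

Tones are pushed away from mid-grey across the whole image — a global contrast change. Shapes have swapped their row and column positions — what was in the top-right is now in the bottom-left — a diagonal reflection.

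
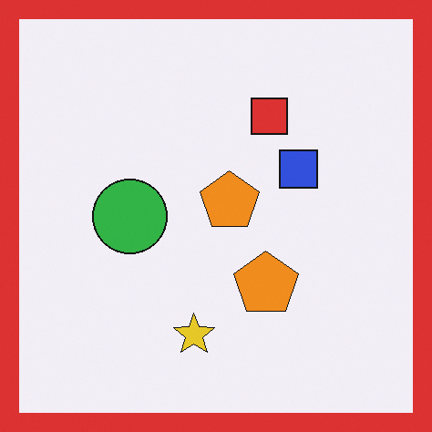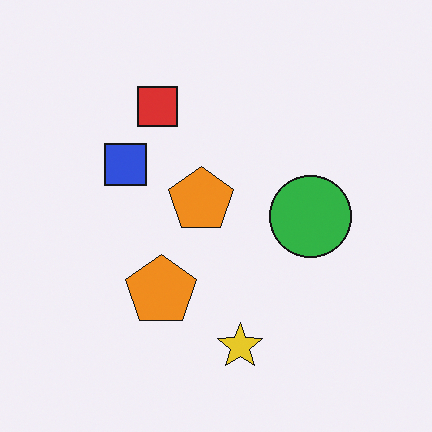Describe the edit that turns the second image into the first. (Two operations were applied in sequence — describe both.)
The transformation is: flipped horizontally (left ↔ right), then framed with a red border.

The green circle is in the right of the second image and the left of the first — shapes on opposite sides of the vertical midline have swapped in a mirror flip. A solid red frame runs around the edge of the first image, with the content slightly shrunk inside it.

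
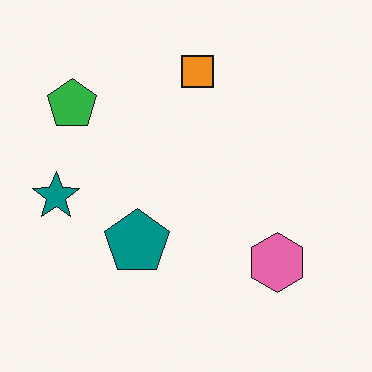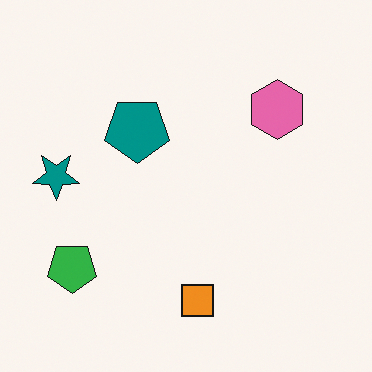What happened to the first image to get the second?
The image was flipped vertically (top ↔ bottom).

The orange square is in the top of the first image and the bottom of the second — shapes on opposite sides of the horizontal midline have swapped in a mirror flip.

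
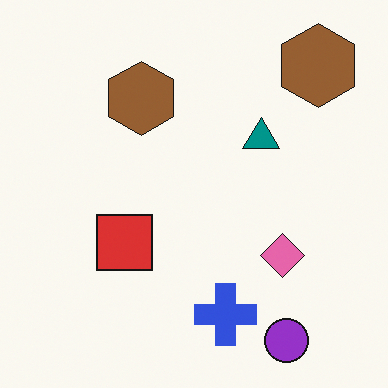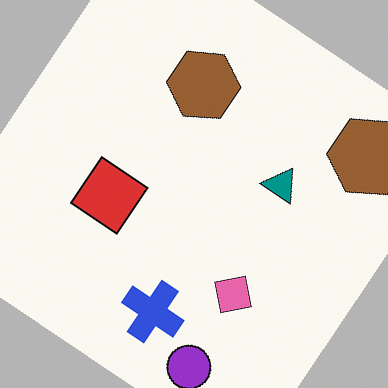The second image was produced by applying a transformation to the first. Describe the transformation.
The image was rotated clockwise by a large amount — several tens of degrees.

Every shape is tilted by the same angle and the image corners show triangular fill wedges — a whole-image rotation by a non-right angle.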